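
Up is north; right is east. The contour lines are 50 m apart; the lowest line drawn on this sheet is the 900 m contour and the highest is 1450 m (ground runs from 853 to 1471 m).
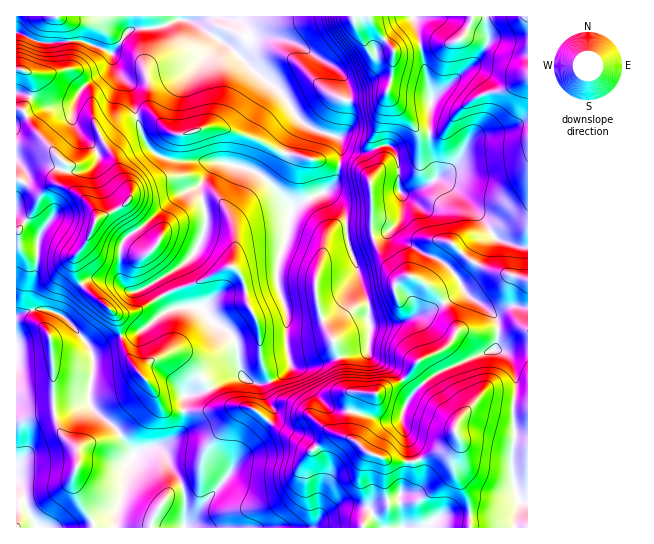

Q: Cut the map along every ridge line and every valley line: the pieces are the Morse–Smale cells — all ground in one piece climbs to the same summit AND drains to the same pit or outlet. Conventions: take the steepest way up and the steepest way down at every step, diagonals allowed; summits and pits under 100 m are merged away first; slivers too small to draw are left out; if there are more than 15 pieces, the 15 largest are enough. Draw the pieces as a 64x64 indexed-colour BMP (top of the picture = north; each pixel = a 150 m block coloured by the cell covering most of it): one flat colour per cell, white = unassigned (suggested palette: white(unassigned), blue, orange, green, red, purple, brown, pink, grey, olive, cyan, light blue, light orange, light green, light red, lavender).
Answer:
<image width="64" height="64" href="data:image/bmp;base64,Qk12CAAAAAAAAHYAAAAoAAAAQAAAAEAAAAABAAQAAAAAAAAIAAATCwAAEwsAABAAAAAAAAAA////ALR3HwAOf/8ALKAsACgn1gC9Z5QAS1aMAMJ34wB/f38AIr28AM++FwDox64AeLv/AIrfmACWmP8A1bDFADMzMzMzMzMzMzMzMzMzMzMzMzMzMzERERERERERERERMzMzMzMzMzMzMzMzMzMzMzMzMzMzMxEREREREREREREzMzMzMzMzMzMzMzMzMzMzMzMzMzMzMxERERERERERETMzMzMzMzMzMzMzMzMzMzMzMzMzMzMzERERERERERERMzMzMzMzMzMzMzMzMzMzMzMzMzMzMzMREREREREREREzMzMzMzMzMzMzMzMzMzMzMzMzMzMzMxERERERERERETMzMzMzMzMzMzMzMzMzMzMzMzMzMzMzERERERERERERMzMzMzMzMzMzMzMzMzMzMzMzMzMzMzMREREREREREREzMzMzMzMzMzMzMzMzMzMzMzMzMzMzMxERERERERERETMzMzMzMzMzMzMzMzMzMzMzMzMzMzMRERERERERERERMzMzMzMzM3d3MzMzMzMzMzMzETMzMREREREREREREREzMzMzMzM3d3d3MzMzMzMzMxEREzERERERERERERERETMzMzMzM3d3d3dzMzMzMzMxERERERERERERERERERERMzMzMzM3d3d3d3MzMzMzMREREREREREREREREREREREzMzMzM3d3d3d3czMzMzMRERERERERERERERERERERETMzMzM3d3d3dyIhERERERERERERERERERERERERERERMzMzMzd3d3d3IiEREREREREREREREREREREREREREREzMzMzN3d3d3IiIiIRERERERERERERERERERERERERETMzMzM3d3d3IiIiIiIRERERERERERERERERERERERERMzMzMzN3d3IiIiIiIiIREREREREREREREREREREREREzMzMzM3d3ciIiIiIiIhERERERERERERERERERERERETMzMzMzd3ciIiIiIiIiERERERERERERERERERERERERMzMzMzd3dyIiIiIiIiIREREREREREREREREREREREREzMzMzN3dyIiIiIiIiIRERERERERERERERERERERERETMzMzN3d3IiIiIiIiIRERERERERERERERERERERERERMzMzN3d3ciIiIiIiIREREREREREREREREREREREREREzMzN3d3ciIiIiIiIREREREREREREREREREREREREREXd3d3d3dyIiIiEiIRERERERERERERERERERERERERERd3d3d3ciIiIiERERERERERERERERERERERERERERERF3d3d3ciIiIiIREREREREREREREREREREREREREREREXd3d3ciIiIiIRERERERERERERERERERERERERERERERd3d3dyIiIiIiIRERERERERERERERERERERERERERERF3d3dyIiIiIiIiEREREREREREREREREREREREREREREXd3d3IiIiIiIiIhERERERERERERERERERERERERERERciIiIiIiIiIiIiIREREREREREREREREREREREREREREiIiIiIiIiIiIiIiERERERERERERERERERERERERERVSIiIiIiIiIiIiIiIREREREREREREREREREREREREVVVIiIiIiIiIiIiIiIiEREREREREREREREREREREREVVVUiIiIiIiIiIiIiIiIREREREREREREREREREREREVVVVSIiIiIiIiIiIiIiIhERERERERERERERERERERERVVVVIiIiIiIiIiIiIiIhERERERFBERERERERERERERVVVVUiIiIiIiIiIiIiIiERERERFERBERERERERERERVVVVVSIiIiIiIiIiIiIiIRERERFERERBEREREWYRERVVVVVVIiIiIiIiIiIiIiIhERERFEREREQRERERZmYVVVVVVVUiIiIiIiIiIiIiIiIRERFERERERBERERFmZlVVVVVVVSIiIiIiIiIiIiIiIiEUREREREREEREREWZmVVVVVVVVIiIiIiIiIiIiRERERERERERERERBERERZmZVVVVVVVUiIiIiIiIiIiREREREREREREREREZmYRZmZlVVVVVVVSIiIiIiIiIiREREREREREREREREZmZmZmZmVVVVVVVVIiIiIiIiIiJERERERERERERERIiGZmZmZmZVVVVVVVUiIiIiIiIiJERERERERERERESIiIZmZmZmZlVVVVVVVSIiIiIiIiIkRERERERERERESIiIhmZmZmZmVVVVVVVVIiIiIiIiIiRERERERERERESIiIiGZmZmZmZVVVVVVVUiIiIiIiIiJERERERERERERIiIiIZmZmZmZlVVVVVVVSIiIiIiIiJERERERERERERIiIiIhmZmZmZmVVVVVVVVIiIiIiIiIkRERERERERERIiIiIiGZmZmZmZVVVVVVVUiIiIiIiIkRERERERERERIiIiIiIZmZmZmZVVVVVVVVSIiIiIiIiRERERERERESIiIiIiIZmZmZmZlVVVVVVVVIiIiIiIiRERERERERESIiIiIiGZmZmZmZmVVVVVVVVUiIiIiIiJERERERERERoiIiIiGZmZmZmZmZVVVVVVVVSIiIiIpmZRERERERERmaIiIhmZmZmZmZmZVVVVVVVVVKZmZmZmZmURERERERmZmZmZmZmZmZmZmZlVVVVVVVVWZmZmZmZmZmUREREZmZmZmZmZmZmZmZmZmVVVVVVVVVZmZmZmZmZmZmZlGZmZmZmZmZmZmZmZmZmZVVVVVVVVV"/>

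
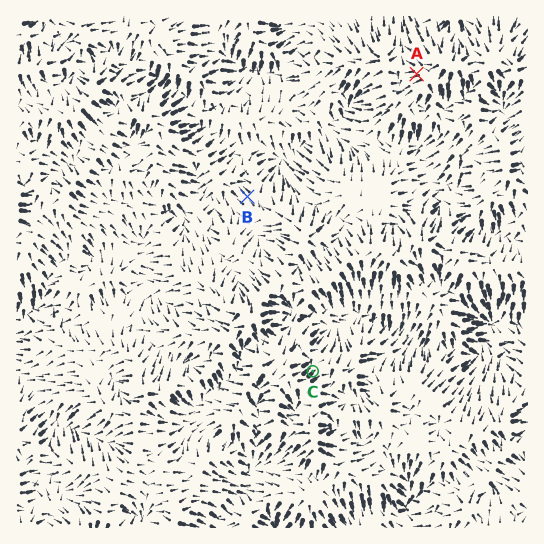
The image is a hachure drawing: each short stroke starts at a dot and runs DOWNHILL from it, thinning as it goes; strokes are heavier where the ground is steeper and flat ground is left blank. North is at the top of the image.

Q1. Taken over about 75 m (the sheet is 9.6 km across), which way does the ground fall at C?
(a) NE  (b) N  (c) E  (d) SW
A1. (a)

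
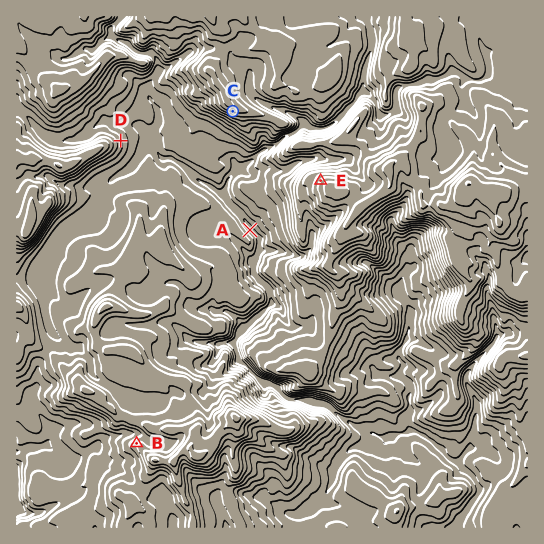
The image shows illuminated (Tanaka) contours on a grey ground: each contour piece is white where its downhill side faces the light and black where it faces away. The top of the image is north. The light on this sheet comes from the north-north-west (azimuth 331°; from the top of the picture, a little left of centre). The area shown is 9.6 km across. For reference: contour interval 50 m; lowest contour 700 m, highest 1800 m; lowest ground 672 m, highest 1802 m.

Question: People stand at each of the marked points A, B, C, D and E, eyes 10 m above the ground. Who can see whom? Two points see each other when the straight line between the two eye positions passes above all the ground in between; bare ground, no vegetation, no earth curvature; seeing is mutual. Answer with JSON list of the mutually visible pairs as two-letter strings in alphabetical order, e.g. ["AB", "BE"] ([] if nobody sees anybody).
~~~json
["AC", "CD", "CE", "DE"]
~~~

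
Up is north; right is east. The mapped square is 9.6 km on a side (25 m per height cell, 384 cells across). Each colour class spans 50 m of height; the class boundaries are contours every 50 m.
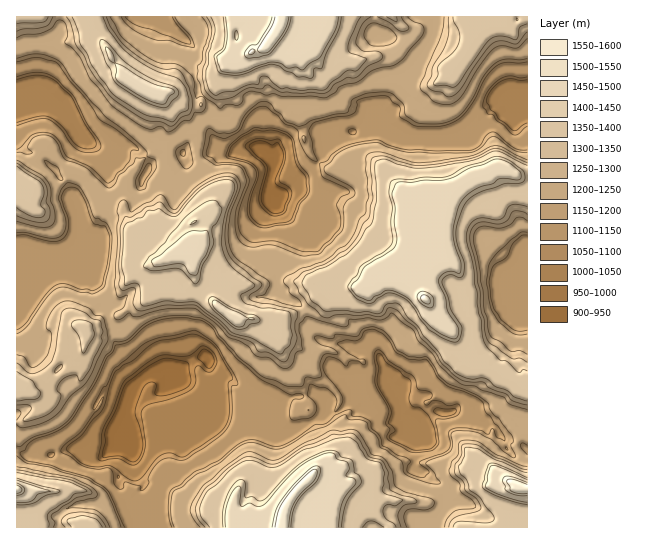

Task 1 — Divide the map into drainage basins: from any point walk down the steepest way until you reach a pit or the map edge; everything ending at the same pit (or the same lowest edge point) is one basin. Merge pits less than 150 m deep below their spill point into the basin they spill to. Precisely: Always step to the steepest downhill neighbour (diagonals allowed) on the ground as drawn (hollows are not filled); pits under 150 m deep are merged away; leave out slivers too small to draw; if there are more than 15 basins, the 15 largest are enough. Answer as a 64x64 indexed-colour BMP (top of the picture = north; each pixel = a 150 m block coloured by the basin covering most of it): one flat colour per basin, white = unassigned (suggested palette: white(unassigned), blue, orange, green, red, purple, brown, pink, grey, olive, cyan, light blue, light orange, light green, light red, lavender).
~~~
<image width="64" height="64" href="data:image/bmp;base64,Qk12CAAAAAAAAHYAAAAoAAAAQAAAAEAAAAABAAQAAAAAAAAIAAATCwAAEwsAABAAAAAAAAAA////ALR3HwAOf/8ALKAsACgn1gC9Z5QAS1aMAMJ34wB/f38AIr28AM++FwDox64AeLv/AIrfmACWmP8A1bDFABERERESIiIiIiIiIiIiIiIhERERERERERERERIiIiERERERERIiIiIiIiIiIiIiIiIRERERERERERERIiIiIREREREREiIiIiIiIiIiIiIiIhERERERERERERIiIiIhERERERESIiIiIiIiIiIiIiIiEREREREREhIiIiIiIiERERERERIiIiIiIiIiIiIiIiIhEREREiIiIiIiIiIiIREiIiIiIiIiIiIiIiIiIiIiIiIRIiEiIiIiIiIiIiIiIiIiIiIiIiIiIiIiIiIiIiIiIiIiIiIiIiIiIiIiIiIiIiIiIiIiIiIiIiIiIiIiIiIiIiIiIiIiIiIiIiIiIiIiIiIiIiIiIiIiIiIiIiIiIiIiIiIiIiIiIiIiIiIiIiIiIiIiIiIiIiIiIiIiIiIiIiIiIiIiIiIiIiIiIiIiIiIiIiIiIiIiIiIiIiIiIiIiIiIiIiIiIiIiIiIiIiIiIiIiIiIiIiIiIiIiIiIiIiIiIiIiIiIiIiIiIiIiIiIiIiIiIiIiIiIiIiIiIiIiIiIiIiIiIiIiIiIiIiIiEiIiIiIiIiIiIiIiIiIiIiIiIiIiIiIiIiIiIiIiIiIREiIiIiIiIiIiIiIiIiIiIiIiIiIiIiIiIiIiIiIiIhERIiIiIiIiIiIiIiIiIiIiIiIiIiIiIiIiIiIiIiIiERESIiIiIiIiIiIiIiIiIiIiIiIiIiIiIiIiIiIiIiIREREiIiIiIiIiIiIiIiIiIiIiIiIiIiIiIiIiIiIiJBEREREiIiIiIiIiIiIiIiIiIiIiIiIiIiIiIiIiIiREERERERIiIiIiIiIiIiIiIiIiIiIiIiIiIiIiIiIiREQREREREiIiIiIiIiIiIiIiIiIiIiIiIiIiIiIiIkRERDERERESIiIiIiIiIiIiIiIiIiIiIiIiIiIiIiIUREREMxERERIiIiIiIiIiIiIiIiIiIiIiIiIiIiIiIRREREQzMREREiIiIiIiIiIiIiIiIiIiIiIiIiIiIiIhFERERDMzERESIiIiIiIiIiIiIiISIiIiIiIiIiIiIhEUREREMzMzMzMiIiIiIiIiIiIiIRIiIiIiIiIiIiIkRBREREQzMzMzMzIiIiIiIiIiIRERESIiIiIiIiIiIiRERERERDMzMzMzMzMiIiIiIiIRERERESIiIiIiIiIiREREREREMzMzMzMzMzMiIiIiIREREREREiIiIiIiIiREREREREQzMzMzMzMzMzIiIiIRERERERERESIiIiIiFERERERERDMzMzMzMzMzMiIiIREREREREREREREREiEUREREREREMzMzMzMzMzMyIiIRERERERERERERERERERREREREREQzMzMzMzMzMzIiIhERERERERERERERERERFERERERERDMzMzMzMzMzMyIiEREREREREREREREREREUREREREREMzMzMzMzMzMzMyIhERERERERERERERERERERREREREQzMzMzMzMzMzMzMRERERERERERERERERERERFERERERDMzMzMzMzMzMzMREREREREREREREREREREREUREREREMzMzMzMzMzMzEREREREREREREREREREREREUREREREQzMzMzMzMzMzMRERERERERERERERERERERFERERERERDMzMzMzMzMzMxERERERERERERERERERERERREREREREMzMzMzMzMzMzERERERERERERERERERERERFEREREREQzMzMzMxMzMzMREREREREREREREREREREREURERERERDMzMzMzMzMzMxERERERERERERERERERERERERREREREMzMzMzMzMzMzEREREREREREREREREREREREREUREREQzMzMzMzMzMzMREREREREREREREREREREREREREUREETMzMzMzMzMzMxERERERERERERERERERERERERERERERMzMzMzMzMzMzMREREREREREREREREREREREREREREREzMzMzMzMzMzMRERERERERERERERERERERERERERERETMzMzMzMzMzMxERERERERERERERERERERERERERERERMzMzMzMzMzMzMREREREREREREREREREREREREREREREzMzMzMzMzMzMxERERERERERERERERERERERERERERETMzMzMzMzMzMzERERERERERERERERERERERERERERERMzMzMzMzMzMzMREREREREREREREREREREREREREREREzMzMzMzMzMzMRERERERERERERERERERERERERERERETMzMzMzMzMzERERERERERERERERERERERERERERERERMzMzMzMzMxEREREREREREREREREREREREREREREREREzMzMzMzMxERERERERERERERERERERERERERERERERETMzMzMzMzERERERERERERERERERERERERERERERERERMzMzMzMzEREREREREREREREREREREREREREREREREREzMzMzMzMRERERERERERERERERERERERERERERERERETMzMzMzMRERERERERERERERERERERERERERERERERERMzMxEREREREREREREREREREREREREREREREREREREREzMzERERERERERERERERERERERERERERERERERERERETMzERERERERERERERERERERERERERERERERERERERER"/>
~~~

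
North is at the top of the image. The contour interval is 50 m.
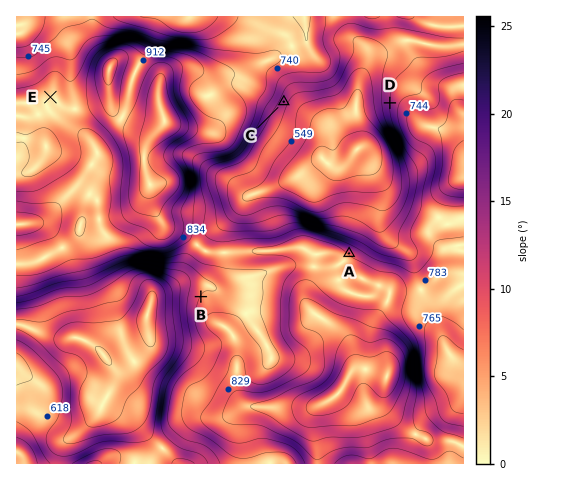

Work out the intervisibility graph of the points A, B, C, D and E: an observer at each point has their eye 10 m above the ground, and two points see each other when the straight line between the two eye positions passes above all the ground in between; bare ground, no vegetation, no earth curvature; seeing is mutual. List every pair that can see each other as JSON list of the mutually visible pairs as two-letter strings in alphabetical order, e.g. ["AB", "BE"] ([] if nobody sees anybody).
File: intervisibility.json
["AC", "AD", "CD"]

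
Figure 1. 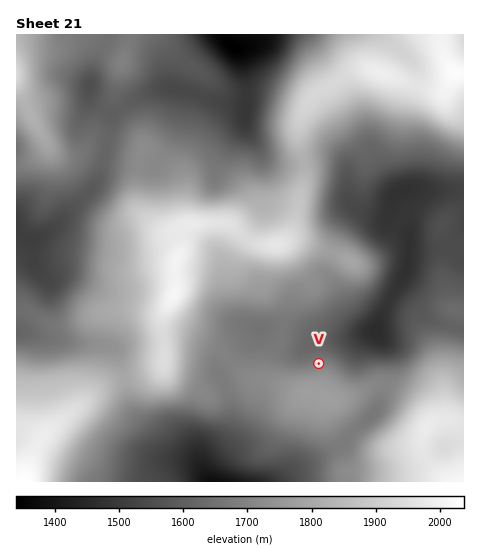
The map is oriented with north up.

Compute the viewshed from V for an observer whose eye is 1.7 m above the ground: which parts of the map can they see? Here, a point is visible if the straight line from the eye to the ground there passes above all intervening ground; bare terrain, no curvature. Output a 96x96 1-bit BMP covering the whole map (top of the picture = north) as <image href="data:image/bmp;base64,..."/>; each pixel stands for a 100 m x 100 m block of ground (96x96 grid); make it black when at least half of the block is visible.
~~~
<image width="96" height="96" href="data:image/bmp;base64,Qk2+BAAAAAAAAD4AAAAoAAAAYAAAAGAAAAABAAEAAAAAAIAEAAATCwAAEwsAAAIAAAAAAAAA////AAAAAAAAAAAAAAAAAAAAAAAAAAAAAAAAAAAAAAAgAAAAAAAAAAAAAAAwAAAAAAAAAAAAAAAYAAAAAAAAAAAAAAAcAAAAAAAAAAAAAAAOAAAAAAAAAAAAAAAHgAAAAAAAAAAAAAADwAAAAAAAAAAAAAAB4AAAAAAAAAAAAAAB8AAAAAAAAAAAAAAA/AAAAAAAAAAAAAAAfgAAAAAAAAAAAAAAPwAAAAAAAAAAAAAAH8AAAAAAAAAAAAAAD+AAAAAAAAAAAAAAB4AAAAAAAAAAAMAAAAAAAAAAAAAAAOAAAAAAAAAAAAAAAOAAAAAAYAAAAAAAAeAAAAAA8AAAAAAAAeAAAAAA+AAAAAAAA+AAAAAA/AAADAAAA+AAAAAA/gAA/wAAA+AAAAAA/wAD/8AAA+AAAAAA/4AH/8AAA+AAAAAA/8YH/8AAA+AAAAAA//8H/8AAA+AAAAAA//+B/+AAA+AAAAAA///A//AAB8AAAAAA///A//gAB8AAAAAA///A//wAH4AAAAAA///Af/8AP4AAAAAA///A///Af/4AAAAA///h///x//8AAAAA//////////8AAAAA//////////8AAAAAf/////////wAAAAAf/////////gAAAAAP/////////AAAAAAP/////////AAAAAAH//////8//gAAAAAH////z/8//gAAAAAH////h/4f/AAAAAAH/P//z/wP/AAAAAAH/P//3/gP+AAAAAAH/P///+AH+AAAAAAH/P///4AD+AAAAAAD/f///gAD/AAAAAAD////+AAB/4AAAAAB/+Af4AAB/8AAAAAB/8ADwAAA/8AAAAAB/4AAAAAA/8AAAAAB/4AAAAAA/4AAAAAA/wAAAAAAfwAAAAAAAAAAAAAAfwAAAAAAAAAAAAAAPgAAAAAAAAAAAAAAOAAAAAAAAAAAAAAAGAAAAAAAAAAAAAAAEAAAAAAAAAAAAAAACAAAAAAAAAAAAAAABAAAAAAAAAAAAAAABwAAAAAAAAAAAAAAA8AAAAAAAAAAAAAAA8AAAAAAAAAAAAAAA8AAAAAAAAAAAAAAA8AAAAAAAAAAAAAAA8AAAAAAAAAAAAAAAcAAAAAAAAAAAAAAAcAAAAAAAAAAAAAAAcAAAAAAAAAAAAAAAcAAAAAAAAAAAAAAAcAAAAAAAAAAAAAAA8AAAAAAAAAAAAAAA8AAAAAAAAAAAAAAB8AAAAAAAAAAAAAAB8AAAAAAAAAAAAAAD8AAAAAAAAAAAAAAH4AAAAAAAAAAAAAAHwAAAAAAAAAAAAAAPwAAAAAAAAAABAAAPgAAAAAAAAAADwAAfAAAAAAAAAAAD4AAcAAAAAAAAAAAB//AAEAAAAAAAAAAAf/wAMAAAAAAAAAAAP/gA8AAAAAAAAAAAH8ABgAAAAAAAAAAADAABAAAAAAAAAAAAAAACAAAAAAAAAAAAAAAAAAAAAAAAAAAAAAAAAAAAAAAAAAAAAAAAAAAAAAAAAAAAAAAAAAAAAAAAAAAAAAAAAAAAAAAAAAAAAAAAA="/>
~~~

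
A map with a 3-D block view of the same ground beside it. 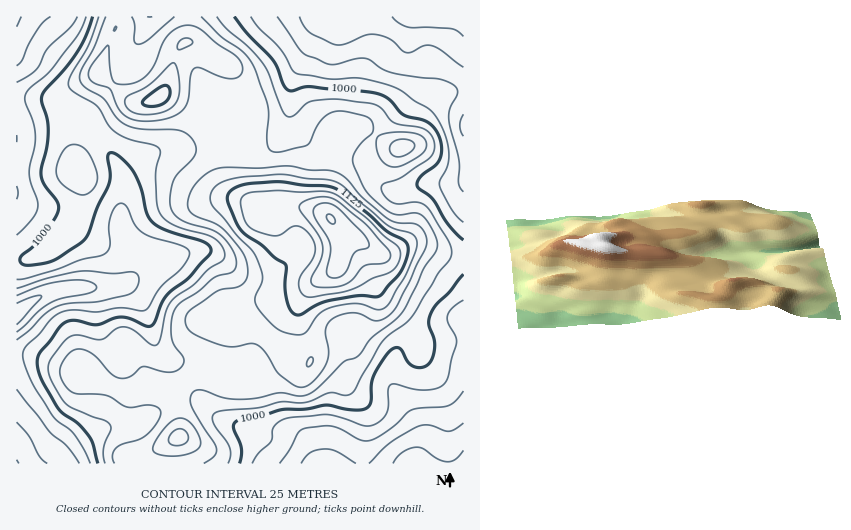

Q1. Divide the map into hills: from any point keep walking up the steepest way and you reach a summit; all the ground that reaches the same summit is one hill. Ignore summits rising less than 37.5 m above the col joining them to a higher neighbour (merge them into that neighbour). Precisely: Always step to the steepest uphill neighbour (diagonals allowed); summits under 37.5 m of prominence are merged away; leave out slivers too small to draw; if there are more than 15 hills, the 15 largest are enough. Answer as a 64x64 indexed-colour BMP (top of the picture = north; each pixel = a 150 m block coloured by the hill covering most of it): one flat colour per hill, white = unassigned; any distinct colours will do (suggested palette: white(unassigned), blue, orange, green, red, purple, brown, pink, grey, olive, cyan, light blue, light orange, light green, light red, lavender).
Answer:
<image width="64" height="64" href="data:image/bmp;base64,Qk12CAAAAAAAAHYAAAAoAAAAQAAAAEAAAAABAAQAAAAAAAAIAAATCwAAEwsAABAAAAAAAAAA////ALR3HwAOf/8ALKAsACgn1gC9Z5QAS1aMAMJ34wB/f38AIr28AM++FwDox64AeLv/AIrfmACWmP8A1bDFADMzMzMzMzMzMzMzMzMzMzMzMzMzMzERERERERERERERMzMzMzMzMzMzMzMzMzMzMzMzMzMzEREREREREREREREzMzMzMzMzMzMzMzMzMzMzMzMzMzERERERERERERERETMzMzMzMzMzMzMzMzMzMzMzMzMzERERERERERERERERMzMzMzMzMzMzMzMzMzMzMzMREREREREREREREREREREzMzMzMzMzMzMzMzMzMzMzERERERERERERERERERERETMzMzMzMzMzMzMzMzMzMRERERERERERERERERERERERMzMzMzMzMzMzMzMzMzMREREREREREREREREREREREREzMzMzMzMzMzMzMzMzMRERERERERERERERERERERERETMzMzMzMzMzMzMzMzMRERERERERERERERERERERERERMzMzMzMzMzMzMzMzMREREREREREREREREREREREREREzMzMzMzMzMzMzMzMRERERERERERERERERERERERERETMzMzMzMzMzMzMzMxERERERERERERERERERERERERERMzMzMzMzMzMzMzMxEREREREREREREREREREREREREREzMzMzMzMzMzMzMxERERERERERERERERERERERERERETMzMzMzMzMzMzMxERERERERERERERERERERERERERERMzMzMzMzMzMzMxEREREREREREREREREREREREREREREzMzMzMzMzMzMzERERERERERERERERERERERERERERETMzMzMzMzMzMzMRERERERERERERERERERERERERERERMzMzMzMzMzMzMREREREREREREREREREREREREREREREzMzMzMzMzMzMxERERERERERERERERERERERERERERETMzMzMzMzMzMzERERERERERERERERERERERERERERERQzMzMzMzMzMzERERERERERERERERERERERERERERERFEQzMzMzMzMzMREREREREREREREREREREREREREREREUREQzMzMzMzMRERERERERERERERERERERERERERERERREREREREREMRERERERERERERERERERERERERERERERFERERERERERBEREREREREREREREREREREREREREREREUREREREREREQRERERERERERERERERERERERERERERERRERERERERERBERERERERERERERERERERERERERERERFEREREREREREEREREREREREREREREREREREREREREREUREREREREREQRERERERERERERERERERERERERERERERREREREREREQRERERERERERERERERERERERERERERERFERERERERERBEREREREREREREREREREREREREREREREURERERERERBERERERERERERERERERERERERERERERERREREREREREERERERERERERERERERERERERERERERERFEREREREREQREREREREREREREREREREREREREREREREURERERERERBERERERERERERERERERERERERERERERERREREREREREERERERERERERERERERERERERERERERERFEREREREREQREREREREREREREREREREREREREREREREURERERERERBERERERERERERERERERERERERFVVRERERREREREREREERERERERERERERERERERERERFVVVVVVVVEREREREREQRERERERERERERERERERERERFVVVVVVVVUREREREREQiEREREREREREREREREREREREVVVVVVVVVRERERERERCIiEREREREREREREREREREREVVVVVVVVVVERERERERCIiIiERERERERERERERERERERVVVVVVVVVURERERERCIiIiIiIiIiIiIiIiEREREREREVVVVVVVVVREREREREIiIiIiIiIiIiIiIiIhERERERERVVVVVVVVVEREREREIiIiIiIiIiIiIiIiIiEREREREREVVVVVVVVSREREREIiIiIiIiIiIiIiIiIiIhERERERERFVVVVVVVIiIkREIiIiIiIiIiIiIiIiIiIiERERERERERVVVVVVUiIiIiIiIiIiIiIiIiIiIiIiIiIREREREREREVVVVVVSIiIiIiIiIiIiIiIiIiIiIiIiIhERERERERERFVVVVVIiIiIiIiIiIiIiIiIiIiIiIiIiERERERERERERVVVVUiIiIiIiIiIiIiIiIiIiIiIiIiIRERERERERERFVVVVSIiIiIiIiIiIiIiIiIiIiIiIiIhERERERERERERVVVVIiIiIiIiIiIiIiIiIiIiIiIiIiIRERERERERERFVVVUiIiIiIiIiIiIiIiIiIiIiIiIiIhEREREREREREVVVVSIiIiIiIiIiIiIiIiIiIiIiIiIiIREREREREREVVVVVIiIiIiIiIiIiIiIiIiIiIiIiIiIiERERERERERVVVVUiIiIiIiIiIiIiIiIiIiIiIiIiIiIRERERERERVVVVVSIiIiIiIiIiIiIiIiIiIiIiIiIiIhERERERERFVVVVVIiIiIiIiIiIiIiIiIiIiIiIiIiIiIREREREREVVVVVUiIiIiIiIiIiIiIiIiIiIiIiIiIiIhERERERERVVVVVSIiIiIiIiIiIiIiIiIiIiIiIiIiIiIREREREREVVVVV"/>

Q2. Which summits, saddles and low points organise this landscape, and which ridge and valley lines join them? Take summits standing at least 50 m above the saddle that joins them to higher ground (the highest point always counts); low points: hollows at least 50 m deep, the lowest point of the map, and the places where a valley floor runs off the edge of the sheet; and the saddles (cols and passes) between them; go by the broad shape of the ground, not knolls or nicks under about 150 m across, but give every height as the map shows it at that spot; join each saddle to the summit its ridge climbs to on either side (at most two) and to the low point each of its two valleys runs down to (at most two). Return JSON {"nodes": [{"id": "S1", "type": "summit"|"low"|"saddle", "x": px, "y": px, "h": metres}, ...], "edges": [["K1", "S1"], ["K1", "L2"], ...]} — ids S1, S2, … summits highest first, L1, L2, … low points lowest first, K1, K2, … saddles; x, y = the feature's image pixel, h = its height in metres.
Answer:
{"nodes": [
{"id": "S1", "type": "summit", "x": 330, "y": 218, "h": 1227},
{"id": "S2", "type": "summit", "x": 159, "y": 97, "h": 1135},
{"id": "S3", "type": "summit", "x": 179, "y": 438, "h": 1109},
{"id": "L1", "type": "low", "x": 17, "y": 314, "h": 884},
{"id": "L2", "type": "low", "x": 433, "y": 17, "h": 886},
{"id": "L3", "type": "low", "x": 413, "y": 463, "h": 887},
{"id": "L4", "type": "low", "x": 17, "y": 17, "h": 895},
{"id": "L5", "type": "low", "x": 17, "y": 463, "h": 898},
{"id": "K1", "type": "saddle", "x": 223, "y": 147, "h": 1061},
{"id": "K2", "type": "saddle", "x": 173, "y": 402, "h": 1057},
{"id": "K3", "type": "saddle", "x": 183, "y": 381, "h": 1053},
{"id": "K4", "type": "saddle", "x": 17, "y": 260, "h": 998}],
"edges": [["K1", "S1"], ["K1", "S2"], ["K1", "L1"], ["K1", "L2"], ["K2", "S3"], ["K2", "L3"], ["K2", "L5"], ["K3", "S1"], ["K3", "S3"], ["K3", "L1"], ["K3", "L3"], ["K4", "S1"], ["K4", "L1"], ["K4", "L4"]]}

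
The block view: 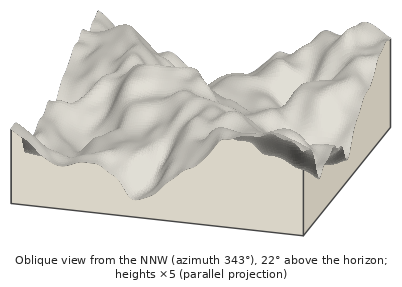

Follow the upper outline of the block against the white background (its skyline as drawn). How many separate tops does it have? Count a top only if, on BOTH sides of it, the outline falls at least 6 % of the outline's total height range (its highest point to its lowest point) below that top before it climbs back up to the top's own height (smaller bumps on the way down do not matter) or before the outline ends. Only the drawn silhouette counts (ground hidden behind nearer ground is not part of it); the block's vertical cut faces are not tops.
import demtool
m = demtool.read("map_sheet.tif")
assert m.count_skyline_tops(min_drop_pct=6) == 2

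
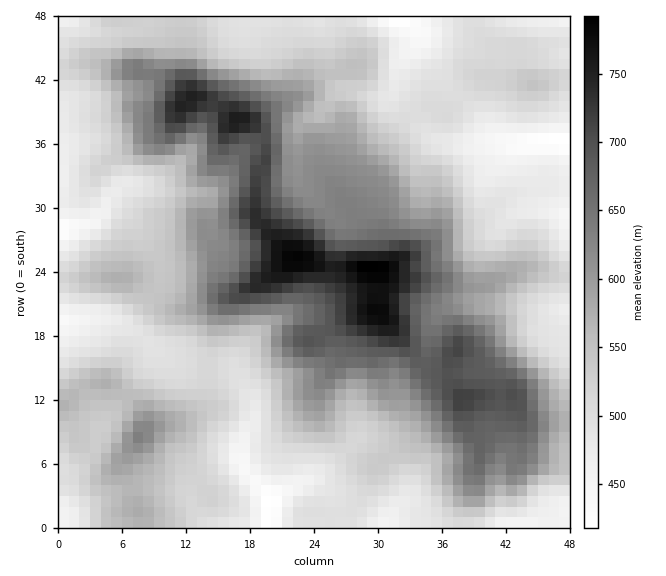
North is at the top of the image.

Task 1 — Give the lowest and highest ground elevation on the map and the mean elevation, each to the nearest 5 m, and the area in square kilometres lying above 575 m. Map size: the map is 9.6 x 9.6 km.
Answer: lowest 410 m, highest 795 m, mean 565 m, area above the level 34.9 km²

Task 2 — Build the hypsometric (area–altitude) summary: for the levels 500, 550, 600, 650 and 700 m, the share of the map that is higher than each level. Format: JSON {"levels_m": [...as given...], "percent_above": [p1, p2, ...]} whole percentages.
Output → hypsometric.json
{"levels_m": [500, 550, 600, 650, 700], "percent_above": [77, 48, 31, 18, 8]}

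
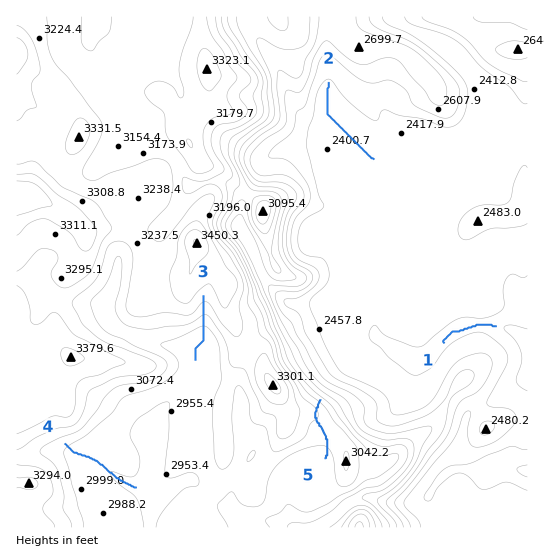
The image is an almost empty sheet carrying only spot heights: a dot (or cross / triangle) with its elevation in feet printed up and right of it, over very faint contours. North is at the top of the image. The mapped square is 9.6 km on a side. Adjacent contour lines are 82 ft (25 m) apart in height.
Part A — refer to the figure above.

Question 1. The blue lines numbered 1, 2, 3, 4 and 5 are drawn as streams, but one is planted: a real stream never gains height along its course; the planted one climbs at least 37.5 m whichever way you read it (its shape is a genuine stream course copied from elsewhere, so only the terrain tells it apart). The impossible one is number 5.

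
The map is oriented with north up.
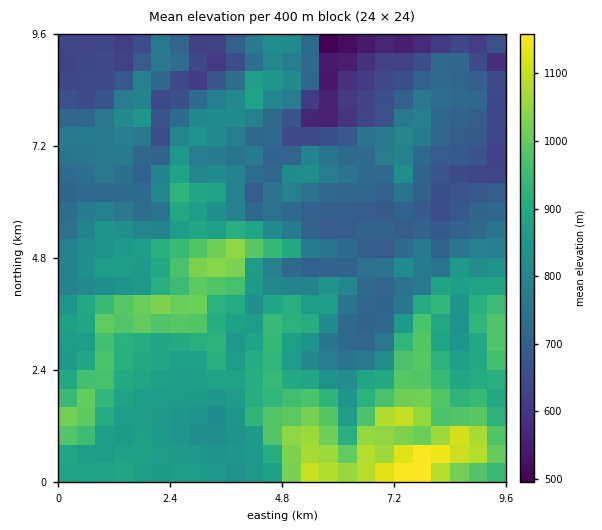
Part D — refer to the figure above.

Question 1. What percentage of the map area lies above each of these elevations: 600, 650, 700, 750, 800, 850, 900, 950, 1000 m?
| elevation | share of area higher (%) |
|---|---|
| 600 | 96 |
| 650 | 90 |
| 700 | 80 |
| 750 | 65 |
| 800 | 54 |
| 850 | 42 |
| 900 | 26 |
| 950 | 16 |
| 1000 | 9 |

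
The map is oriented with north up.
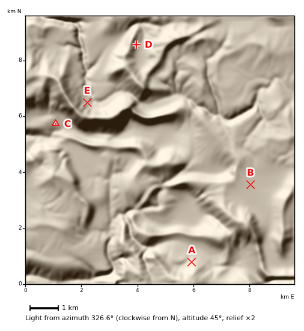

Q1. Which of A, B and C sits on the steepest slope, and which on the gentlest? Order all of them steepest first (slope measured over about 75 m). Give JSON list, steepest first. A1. ["A", "C", "B"]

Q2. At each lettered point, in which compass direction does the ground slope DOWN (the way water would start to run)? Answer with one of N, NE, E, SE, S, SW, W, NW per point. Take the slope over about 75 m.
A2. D E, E NE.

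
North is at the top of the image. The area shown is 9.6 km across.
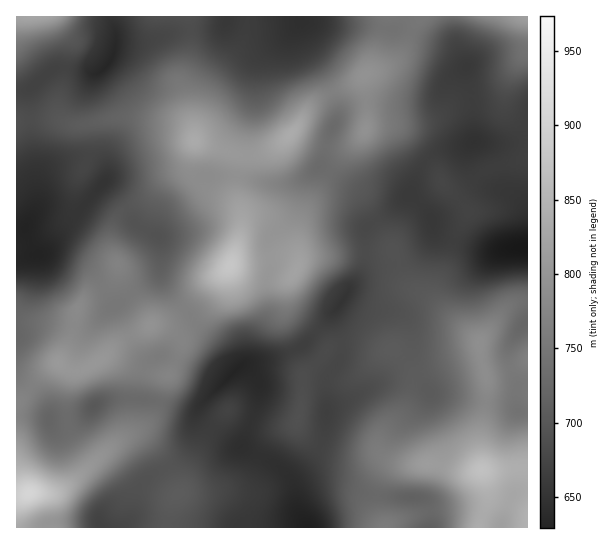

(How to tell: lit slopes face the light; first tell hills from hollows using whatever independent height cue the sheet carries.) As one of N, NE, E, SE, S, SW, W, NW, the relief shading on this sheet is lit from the NW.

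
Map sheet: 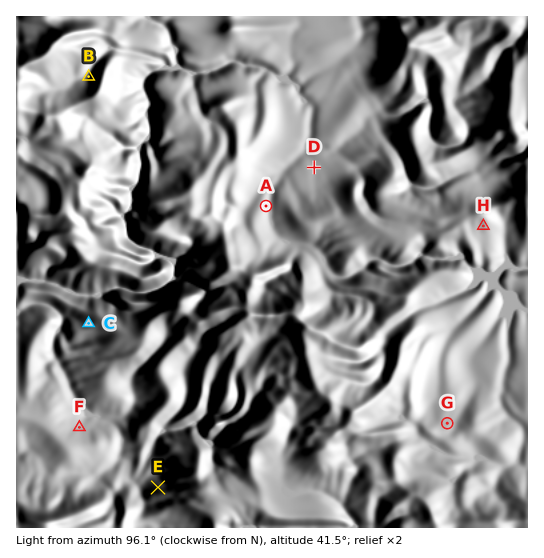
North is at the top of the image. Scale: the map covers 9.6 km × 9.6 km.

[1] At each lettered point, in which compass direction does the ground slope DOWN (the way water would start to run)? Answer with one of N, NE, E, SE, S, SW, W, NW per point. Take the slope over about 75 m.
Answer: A E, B NW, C W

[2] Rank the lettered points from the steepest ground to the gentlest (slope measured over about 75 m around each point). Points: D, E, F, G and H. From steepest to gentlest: E H F G D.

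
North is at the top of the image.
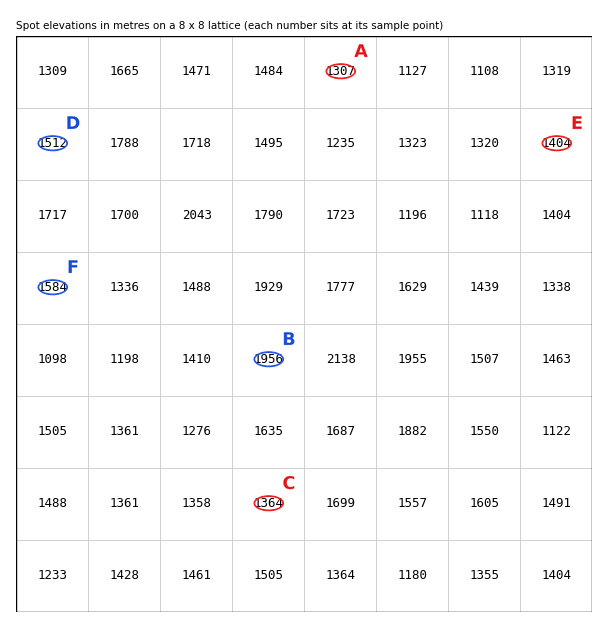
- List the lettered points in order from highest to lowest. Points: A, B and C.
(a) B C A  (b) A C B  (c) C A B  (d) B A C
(a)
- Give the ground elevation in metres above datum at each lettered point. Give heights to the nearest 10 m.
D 1510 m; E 1400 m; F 1580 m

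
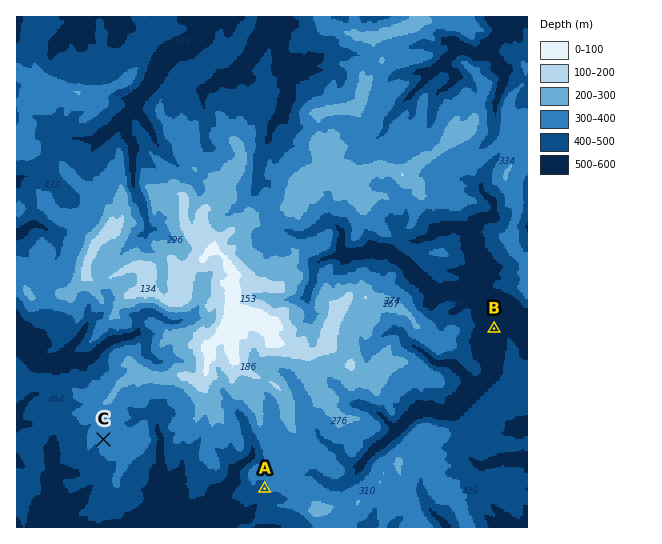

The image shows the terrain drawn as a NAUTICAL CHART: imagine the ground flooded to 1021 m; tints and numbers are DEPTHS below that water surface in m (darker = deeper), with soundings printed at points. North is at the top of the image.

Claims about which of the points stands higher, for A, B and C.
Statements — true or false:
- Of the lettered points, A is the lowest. false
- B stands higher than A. false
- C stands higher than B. true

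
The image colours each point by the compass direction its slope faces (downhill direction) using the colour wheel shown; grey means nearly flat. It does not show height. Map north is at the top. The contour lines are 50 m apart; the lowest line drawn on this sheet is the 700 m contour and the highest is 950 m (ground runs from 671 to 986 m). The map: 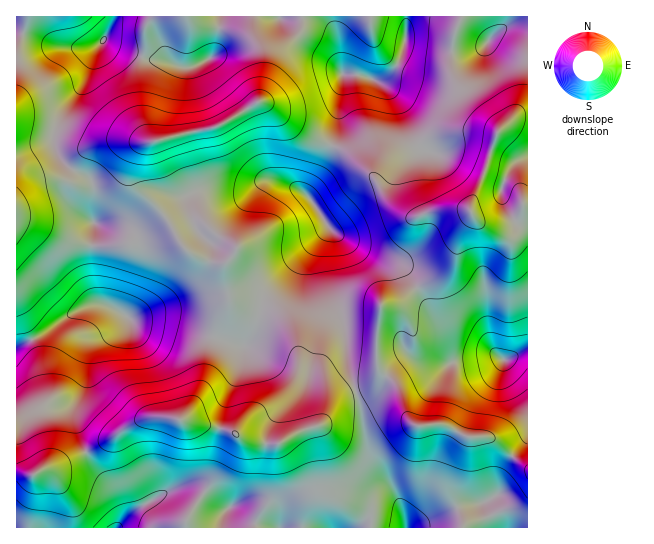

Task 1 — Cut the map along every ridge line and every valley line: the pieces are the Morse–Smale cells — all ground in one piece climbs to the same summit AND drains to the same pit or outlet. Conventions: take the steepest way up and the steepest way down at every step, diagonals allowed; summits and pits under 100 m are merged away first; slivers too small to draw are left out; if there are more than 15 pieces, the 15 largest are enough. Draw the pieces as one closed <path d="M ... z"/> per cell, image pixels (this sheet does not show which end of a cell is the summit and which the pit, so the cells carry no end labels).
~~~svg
<path d="M355 392l-16 7-8 8-12 18-18 6-23 13-31-3-21-12-55-12-28 2-16 8-29 20-43 20-13 2-8 6-17-2-1 54 389 1 0-9-10-28-22-25-4-8-8-49z"/><path d="M103 304l-9 0-15 5-34 24-29 14 1 126 17 2 8-6 13-2 43-20 29-20 20-10 24 0 55 12 9 4 11-13 31-16 11-11 8-15 3-11-3-24-8-14-17-14-10-3-12 29-4 4-4 0-66-21-41-3-17-12z"/><path d="M138 141l-29 0-14 4-12 9-16 25-29 2-22 16 1 150 28-14 32-22 17-7 17 3 23 14 41 3 66 21 4 0 4-4 7-14 4-16-21-6-8-6-7-28 1-8-12 0-23-10-9-8-17-30-29-29-2-15 3-12 5-12 6-4z"/><path d="M527 205l-4 1-3 9-6 8-15 5-16-3-10-10-13 20-8 30-10 10-28 14-11 10-22 7-5 39 1 21 4 7 15 12 9 28 8 11 29 0 27 13 20 0 38 31z"/><path d="M261 101l-44 26-70 16-8 8-6 20 2 15 29 29 17 30 9 8 11 6 12 4 12 0-1 8 7 28 8 6 16 6 6-2 6-15 61-65-1-6-20-29 14-23 11-25-30-14-33-27z"/><path d="M253 16l-31 0-2 2-3 24-4 13-19 12-15 0-10-6-23-2-27-10-16-9-8 7-28 1-17-4-33-13-1 164 26-15 25-1 16-25 12-9 14-4 41 2 39-11 20-3 18-8 31-18 5-24 0-22-10-22z"/><path d="M333 145l-12 26-14 24 22 34-4 16 0 24 4 17 15 40 5 47 6 16 4 2 11-4 9-10-3-32 5-39 22-7 11-10 28-14 10-10 8-30 12-21-3-5-28 0-26 8-6-1-10-5-14-14-10-19-22-22z"/><path d="M379 369l-2 11-7 7-13 4-1 2 5 16 8 49 4 8 22 25 8 19 2 17 6 1 55-24 11 0 8-3 12 27 30 0 1-59-39-32-20 0-27-13-29 0-8-11-9-28z"/><path d="M406 41l-10 26-13 13-6 1-18-6-16 0-4 28 0 18-7 22 2 4 19 9 22 22 10 17-1-8 11-16 10-11 24-20 16-7 14-2 35 4 3-2 0-4-22-16-11-14-12-24 0-24-17-4-25-3z"/><path d="M329 228l-62 66-4 8-3 9 18 8 13 14 6 16 2 18-8 22-14 15-27 13-10 9-4 8 7 6 20 4 15 0 23-13 18-6 12-18 8-8 17-8-9-30-4-40-14-35-4-17 0-24 4-11z"/><path d="M527 116l-12 1-20 18-36-4-14 2-16 7-24 20-10 11-11 16 1 8 13 14 15 8 28-8 28 0 4 8 10 8 11 3 16-3 10-10 3-9 5-1z"/><path d="M333 16l-80 1 0 18 10 22 0 22-4 22 10 4 33 27 28 13 3-3 4-13 2-26 4-18-4-44z"/><path d="M221 16l-204 0-1 14 42 17 31 1 9-3 5-5 16 9 27 10 23 2 10 6 15 0 19-12z"/><path d="M527 25l-18 0-14 8-12 14-9 4-21 0-2 4 1 20 12 24 11 14 15 10 8 9 17-15 13-2z"/><path d="M461 16l-127 0 7 55 2 4 16 0 22 6 15-14 10-26 4 3 41 7 2-14z"/>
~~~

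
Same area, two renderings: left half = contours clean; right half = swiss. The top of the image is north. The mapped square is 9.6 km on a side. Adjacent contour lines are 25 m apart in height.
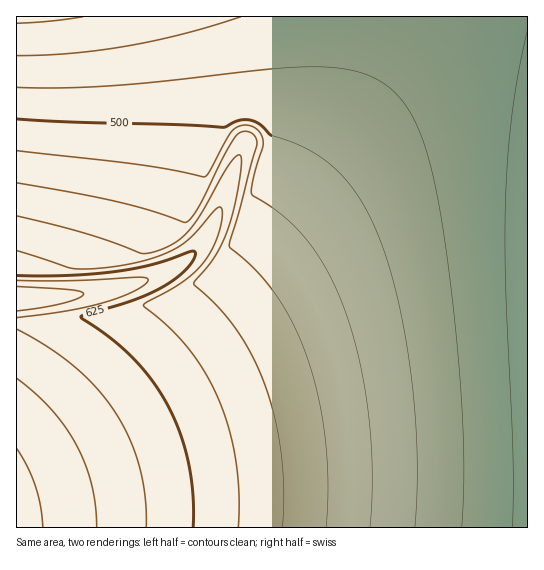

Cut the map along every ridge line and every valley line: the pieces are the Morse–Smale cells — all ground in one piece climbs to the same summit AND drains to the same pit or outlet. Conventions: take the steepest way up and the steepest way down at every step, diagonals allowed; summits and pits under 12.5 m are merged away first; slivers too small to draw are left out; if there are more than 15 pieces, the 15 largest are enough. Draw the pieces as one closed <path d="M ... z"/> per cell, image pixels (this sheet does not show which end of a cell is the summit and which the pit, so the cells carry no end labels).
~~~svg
<path d="M527 16l-136 1-2 18-4 16-20 44-50 76-64 80-54 59-63 61-67 53-51 34 1 70 511-1z"/><path d="M306 16l-290 1 1 304 73-4 64-13 41-19 14-9 18-18 26-36 23-36 19-36 13-36 5-25 2-31-4-28z"/><path d="M390 16l-83 1 6 28 2 30-4 28-12 38-16 33-24 40-32 44-18 18-31 19-49 16-51 8-62 3 1 135 50-33 67-53 63-61 68-76 60-77 40-62 20-44 6-25z"/>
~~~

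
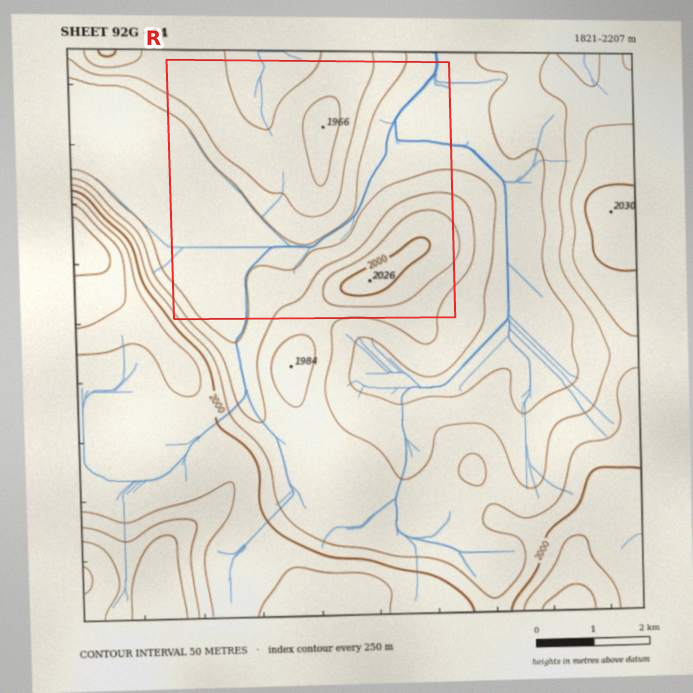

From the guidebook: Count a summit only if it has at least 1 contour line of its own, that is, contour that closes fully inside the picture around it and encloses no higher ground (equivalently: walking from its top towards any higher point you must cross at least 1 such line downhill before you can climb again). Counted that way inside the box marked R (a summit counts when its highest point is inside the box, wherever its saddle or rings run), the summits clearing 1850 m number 2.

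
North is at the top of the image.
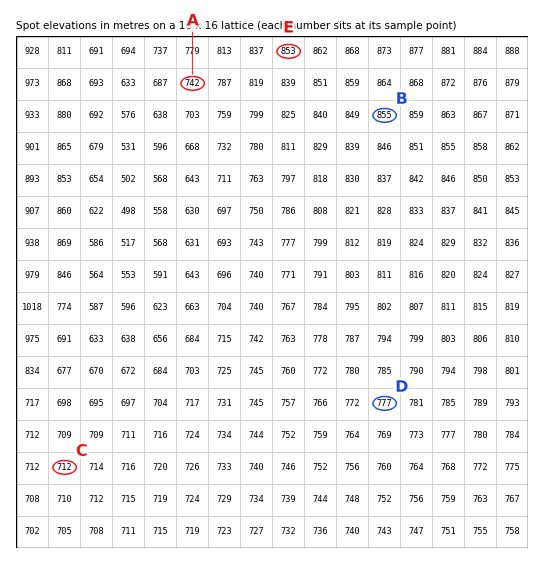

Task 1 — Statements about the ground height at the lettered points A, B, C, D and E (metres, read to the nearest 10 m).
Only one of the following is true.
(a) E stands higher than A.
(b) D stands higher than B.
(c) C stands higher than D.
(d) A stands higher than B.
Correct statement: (a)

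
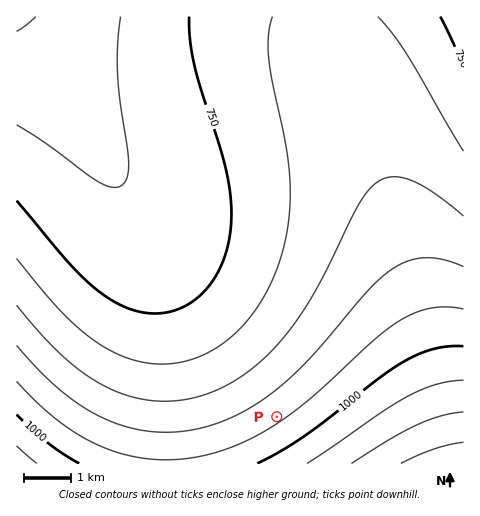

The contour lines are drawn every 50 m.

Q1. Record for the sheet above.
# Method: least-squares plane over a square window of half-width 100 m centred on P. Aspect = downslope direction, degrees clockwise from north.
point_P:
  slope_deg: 5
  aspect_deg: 326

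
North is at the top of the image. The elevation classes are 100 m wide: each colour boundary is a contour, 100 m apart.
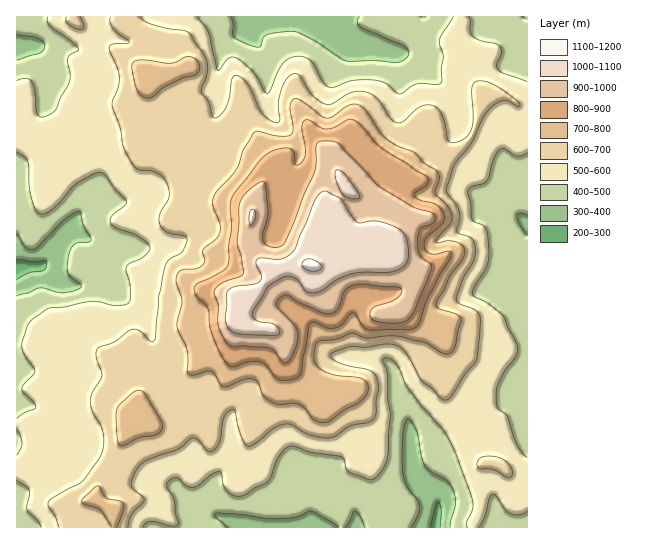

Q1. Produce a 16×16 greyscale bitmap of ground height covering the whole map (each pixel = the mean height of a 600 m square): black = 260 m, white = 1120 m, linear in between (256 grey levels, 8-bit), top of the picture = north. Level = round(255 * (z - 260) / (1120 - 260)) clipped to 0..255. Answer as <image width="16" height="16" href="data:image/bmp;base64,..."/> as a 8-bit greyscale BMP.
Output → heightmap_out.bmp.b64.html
<image width="16" height="16" href="data:image/bmp;base64,Qk02BQAAAAAAADYEAAAoAAAAEAAAABAAAAABAAgAAAAAAAABAAATCwAAEwsAAAABAAAAAAAAAAAAAAEBAQACAgIAAwMDAAQEBAAFBQUABgYGAAcHBwAICAgACQkJAAoKCgALCwsADAwMAA0NDQAODg4ADw8PABAQEAAREREAEhISABMTEwAUFBQAFRUVABYWFgAXFxcAGBgYABkZGQAaGhoAGxsbABwcHAAdHR0AHh4eAB8fHwAgICAAISEhACIiIgAjIyMAJCQkACUlJQAmJiYAJycnACgoKAApKSkAKioqACsrKwAsLCwALS0tAC4uLgAvLy8AMDAwADExMQAyMjIAMzMzADQ0NAA1NTUANjY2ADc3NwA4ODgAOTk5ADo6OgA7OzsAPDw8AD09PQA+Pj4APz8/AEBAQABBQUEAQkJCAENDQwBEREQARUVFAEZGRgBHR0cASEhIAElJSQBKSkoAS0tLAExMTABNTU0ATk5OAE9PTwBQUFAAUVFRAFJSUgBTU1MAVFRUAFVVVQBWVlYAV1dXAFhYWABZWVkAWlpaAFtbWwBcXFwAXV1dAF5eXgBfX18AYGBgAGFhYQBiYmIAY2NjAGRkZABlZWUAZmZmAGdnZwBoaGgAaWlpAGpqagBra2sAbGxsAG1tbQBubm4Ab29vAHBwcABxcXEAcnJyAHNzcwB0dHQAdXV1AHZ2dgB3d3cAeHh4AHl5eQB6enoAe3t7AHx8fAB9fX0Afn5+AH9/fwCAgIAAgYGBAIKCggCDg4MAhISEAIWFhQCGhoYAh4eHAIiIiACJiYkAioqKAIuLiwCMjIwAjY2NAI6OjgCPj48AkJCQAJGRkQCSkpIAk5OTAJSUlACVlZUAlpaWAJeXlwCYmJgAmZmZAJqamgCbm5sAnJycAJ2dnQCenp4An5+fAKCgoAChoaEAoqKiAKOjowCkpKQApaWlAKampgCnp6cAqKioAKmpqQCqqqoAq6urAKysrACtra0Arq6uAK+vrwCwsLAAsbGxALKysgCzs7MAtLS0ALW1tQC2trYAt7e3ALi4uAC5ubkAurq6ALu7uwC8vLwAvb29AL6+vgC/v78AwMDAAMHBwQDCwsIAw8PDAMTExADFxcUAxsbGAMfHxwDIyMgAycnJAMrKygDLy8sAzMzMAM3NzQDOzs4Az8/PANDQ0ADR0dEA0tLSANPT0wDU1NQA1dXVANbW1gDX19cA2NjYANnZ2QDa2toA29vbANzc3ADd3d0A3t7eAN/f3wDg4OAA4eHhAOLi4gDj4+MA5OTkAOXl5QDm5uYA5+fnAOjo6ADp6ekA6urqAOvr6wDs7OwA7e3tAO7u7gDv7+8A8PDwAPHx8QDy8vIA8/PzAPT09AD19fUA9vb2APf39wD4+PgA+fn5APr6+gD7+/sA/Pz8AP39/QD+/v4A////AElufXFPOS8uLCstNCYfRkRNW3VrU0pJTTk2Pz8hLVVaTlBgfG1iXWBLUVFJKURaTkpUZ4yBb2lwcoN1UTdVUUVKV2V4fHyChZuPhlRWalZCS1xkbXGFp7W+gGVbc4BhSEVTWVlrjczdwqyhtqiJYkIjKzZGZZXF3M/ewsLAfkYyFyI2QlZ3nNDc8uvpx5VYMzcpNkthcZPMvOTg3sWGSC9JSzpPX3SNvrDU2cSpbkM1Tl5WYm5veZmlw8StjWtUQ09VW2x4cnN8gqKme29lX1VJSVtygHBgXnBhaVhUVWhfNUFTdoJ8TTxLPi8uMkxWPi9OXW1oWzMkKSEkKy9HRDg="/>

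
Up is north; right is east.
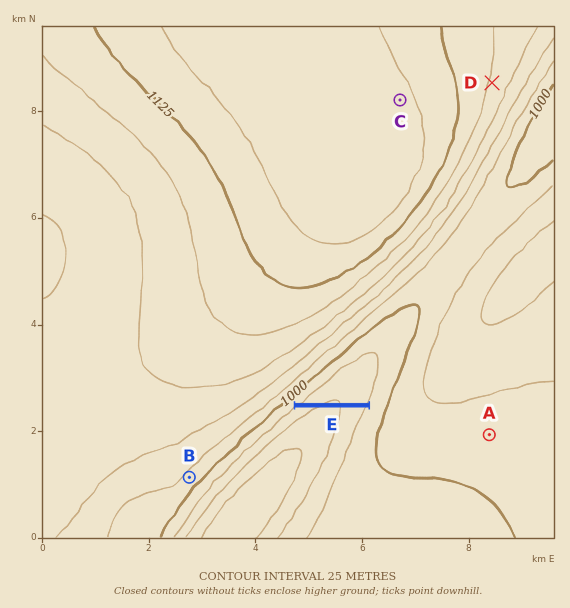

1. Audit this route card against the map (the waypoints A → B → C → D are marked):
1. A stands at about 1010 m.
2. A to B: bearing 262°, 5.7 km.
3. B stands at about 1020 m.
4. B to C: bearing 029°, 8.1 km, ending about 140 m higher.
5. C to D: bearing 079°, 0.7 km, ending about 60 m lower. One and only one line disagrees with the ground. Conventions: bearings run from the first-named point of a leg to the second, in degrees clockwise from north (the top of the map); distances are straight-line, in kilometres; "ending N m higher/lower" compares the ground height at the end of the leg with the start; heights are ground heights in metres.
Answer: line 5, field distance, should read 1.8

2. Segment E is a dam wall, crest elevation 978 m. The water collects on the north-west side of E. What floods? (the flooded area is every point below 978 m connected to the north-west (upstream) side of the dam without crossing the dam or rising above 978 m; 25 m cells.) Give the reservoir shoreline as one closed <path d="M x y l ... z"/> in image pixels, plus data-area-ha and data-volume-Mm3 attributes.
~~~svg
<path d="M380 349l-12 1-12 7-24 17-34 29 70 0 6-11 8-24 1-15-3-4z" data-area-ha="90" data-volume-Mm3="10.46"/>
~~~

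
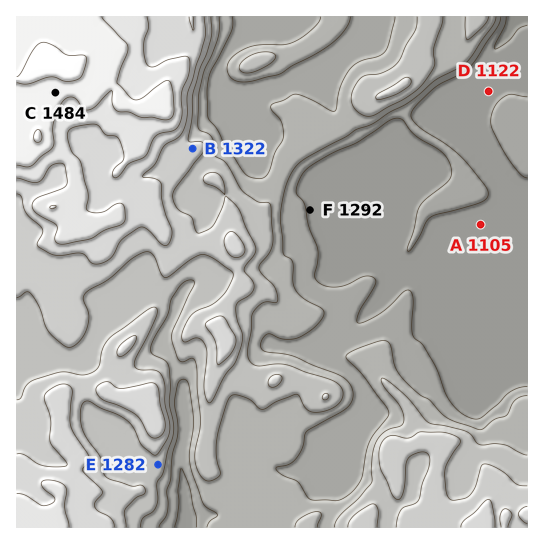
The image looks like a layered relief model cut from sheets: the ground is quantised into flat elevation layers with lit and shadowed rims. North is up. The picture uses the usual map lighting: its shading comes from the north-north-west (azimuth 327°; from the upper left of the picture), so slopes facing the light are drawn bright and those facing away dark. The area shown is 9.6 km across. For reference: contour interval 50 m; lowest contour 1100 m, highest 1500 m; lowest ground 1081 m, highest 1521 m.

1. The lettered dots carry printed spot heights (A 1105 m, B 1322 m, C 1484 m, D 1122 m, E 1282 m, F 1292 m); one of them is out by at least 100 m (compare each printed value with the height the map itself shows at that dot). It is F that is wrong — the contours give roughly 1142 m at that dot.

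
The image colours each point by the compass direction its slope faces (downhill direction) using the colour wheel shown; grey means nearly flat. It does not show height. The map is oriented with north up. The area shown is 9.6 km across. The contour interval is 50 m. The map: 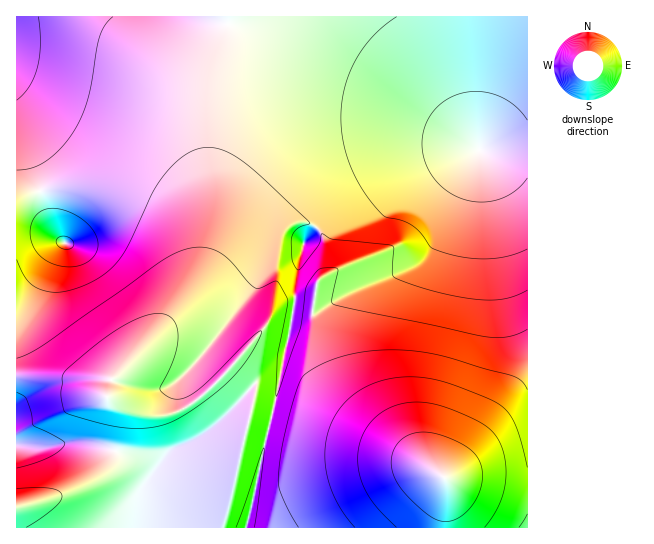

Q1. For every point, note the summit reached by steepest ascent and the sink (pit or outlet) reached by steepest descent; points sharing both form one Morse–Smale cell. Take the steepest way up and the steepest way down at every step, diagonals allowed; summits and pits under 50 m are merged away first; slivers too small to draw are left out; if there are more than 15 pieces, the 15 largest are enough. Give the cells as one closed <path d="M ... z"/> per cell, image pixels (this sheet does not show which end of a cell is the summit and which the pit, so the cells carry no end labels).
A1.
<path d="M527 16l-299 1 0 6 5 2 28 0 29 4 23 7 32 15 58 37 74 61-2 2-10 0-31 6-37 14-42 22-31 26-7 10 8 13 2 32-10 8-1 5-3 16 2 34 6 24 19 29 21 22 50 43 38 25 29 1 40 8 10 0z"/><path d="M303 221l-12 3-10 9-24 42-15 16-17 9-42 15-34 26-37 38-5 17-6-1-20-14-8-2-57-2 1 151 230-1 44-198 8-67 5-20 12-13-2-4z"/><path d="M231 24l-3 1-1 14-15 50-4 26 0 55 4 27 0 33-3 17-6 22-11 21-33 42 24-17 42-15 24-15 14-18 18-34 10-9 12-3 14 7 10-12 28-23 42-22 37-14 31-6 10 0 2-2-74-61-58-37-32-15-23-7z"/><path d="M187 16l-171 1 0 184 29-12 28-4 20 0 40 7 24 11 14 14 8 12 9 24 0 29-13 30 17-22 11-21 8-28 1-44-4-27 0-55 4-26 16-58-1-7-17-1z"/><path d="M93 185l-20 0-28 4-16 6-13 7 0 173 57 4 8 2 20 14 6 1 5-17 49-50 16-22 10-20 2-25-4-19-6-14-8-12-14-14-24-11z"/><path d="M317 228l-13 14-5 20-8 67-44 198 280 1 0-39-18-1-31-7-29-1-6-3-32-22-37-31-25-23-14-18-14-22-6-24-2-34 3-16 1-5 10-8-2-32-4-9z"/><path d="M227 16l-39 1 22 6 17 1z"/>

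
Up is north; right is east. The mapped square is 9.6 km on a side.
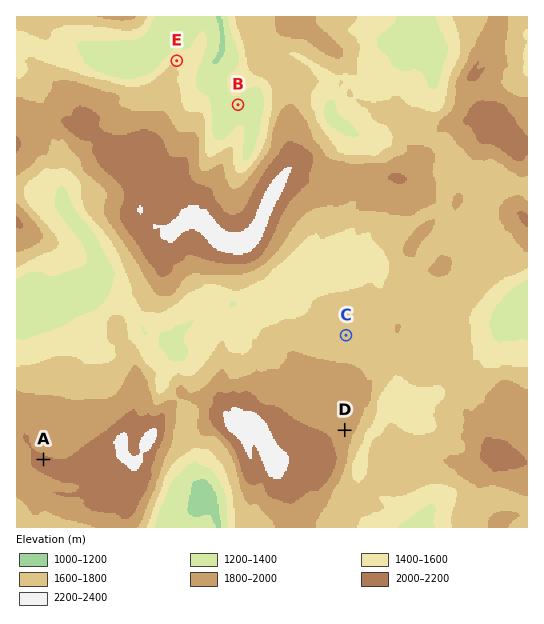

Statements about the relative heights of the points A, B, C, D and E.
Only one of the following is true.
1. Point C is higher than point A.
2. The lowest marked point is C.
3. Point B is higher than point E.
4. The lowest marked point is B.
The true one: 4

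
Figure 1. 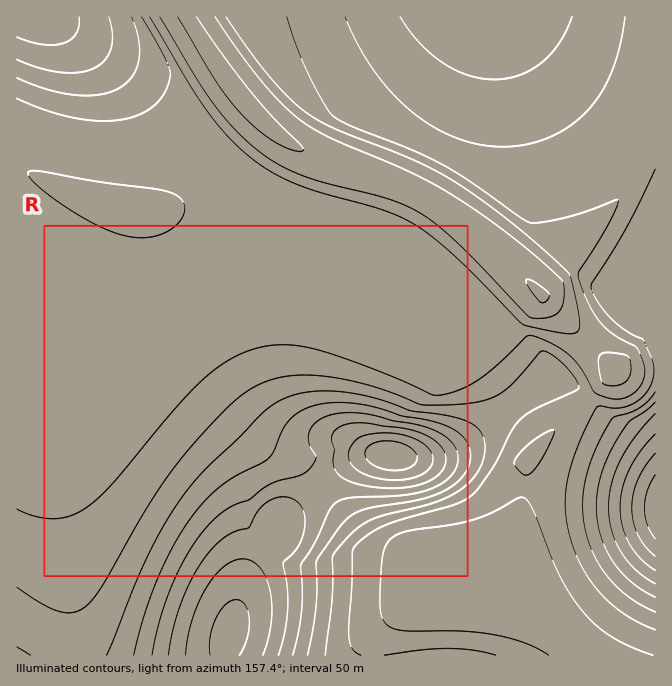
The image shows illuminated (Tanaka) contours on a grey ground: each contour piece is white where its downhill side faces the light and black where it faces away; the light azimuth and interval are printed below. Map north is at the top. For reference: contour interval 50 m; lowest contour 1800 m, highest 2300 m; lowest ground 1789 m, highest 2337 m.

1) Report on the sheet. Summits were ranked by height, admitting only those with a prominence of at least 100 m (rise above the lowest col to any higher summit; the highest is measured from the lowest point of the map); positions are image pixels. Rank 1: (392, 455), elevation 2336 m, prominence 357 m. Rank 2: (230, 634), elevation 2315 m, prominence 143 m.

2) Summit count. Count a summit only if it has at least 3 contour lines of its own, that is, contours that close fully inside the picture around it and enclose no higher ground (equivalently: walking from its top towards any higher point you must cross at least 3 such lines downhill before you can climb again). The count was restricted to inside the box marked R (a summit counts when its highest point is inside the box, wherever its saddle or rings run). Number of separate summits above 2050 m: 1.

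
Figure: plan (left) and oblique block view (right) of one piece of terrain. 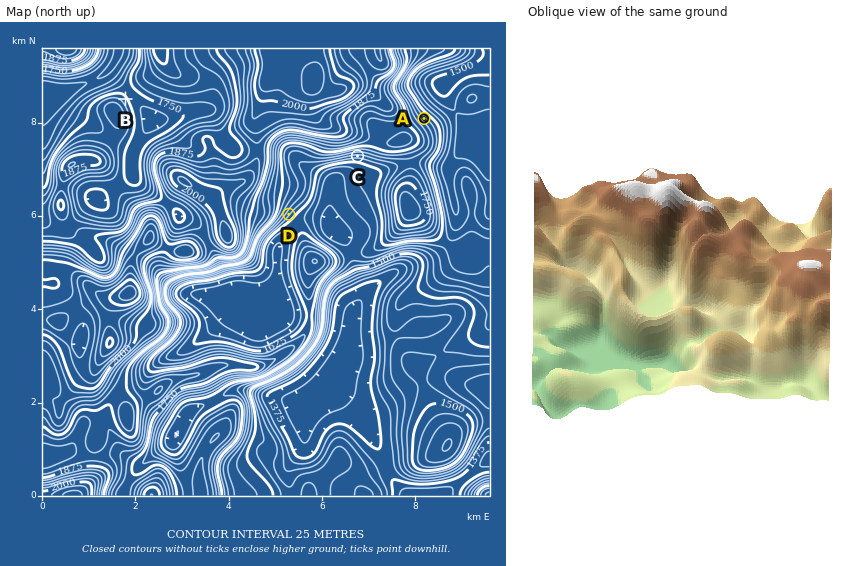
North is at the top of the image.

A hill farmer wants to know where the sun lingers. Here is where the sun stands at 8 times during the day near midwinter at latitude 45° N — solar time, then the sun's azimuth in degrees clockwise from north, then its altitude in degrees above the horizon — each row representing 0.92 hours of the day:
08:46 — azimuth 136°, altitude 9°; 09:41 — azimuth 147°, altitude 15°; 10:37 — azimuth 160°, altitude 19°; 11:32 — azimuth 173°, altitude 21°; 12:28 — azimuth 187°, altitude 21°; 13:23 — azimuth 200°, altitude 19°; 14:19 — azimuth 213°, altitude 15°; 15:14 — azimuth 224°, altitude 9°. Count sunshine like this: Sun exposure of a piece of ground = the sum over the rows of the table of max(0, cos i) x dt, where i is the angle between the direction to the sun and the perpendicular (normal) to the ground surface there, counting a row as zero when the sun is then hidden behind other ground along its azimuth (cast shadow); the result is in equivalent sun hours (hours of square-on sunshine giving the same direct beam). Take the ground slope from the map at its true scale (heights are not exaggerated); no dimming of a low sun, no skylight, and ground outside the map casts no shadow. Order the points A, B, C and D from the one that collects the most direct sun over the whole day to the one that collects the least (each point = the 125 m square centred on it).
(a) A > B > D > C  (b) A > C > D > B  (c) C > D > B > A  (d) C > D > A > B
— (c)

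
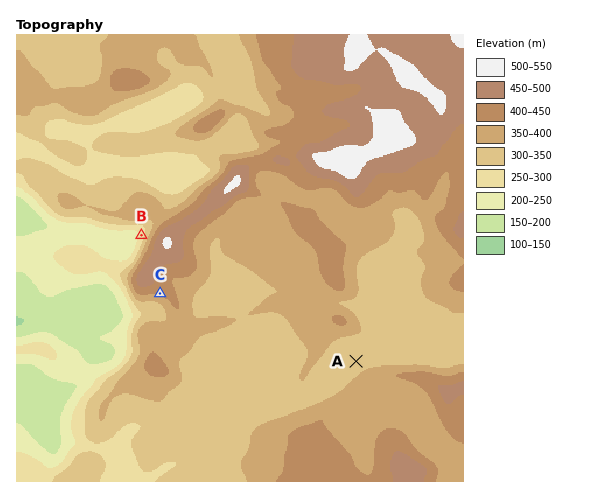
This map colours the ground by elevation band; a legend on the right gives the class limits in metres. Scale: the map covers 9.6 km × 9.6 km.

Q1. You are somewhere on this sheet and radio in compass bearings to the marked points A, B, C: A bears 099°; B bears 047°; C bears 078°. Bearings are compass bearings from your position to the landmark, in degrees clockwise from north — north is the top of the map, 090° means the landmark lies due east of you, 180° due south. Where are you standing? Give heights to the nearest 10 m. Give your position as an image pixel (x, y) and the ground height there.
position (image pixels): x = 57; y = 315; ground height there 160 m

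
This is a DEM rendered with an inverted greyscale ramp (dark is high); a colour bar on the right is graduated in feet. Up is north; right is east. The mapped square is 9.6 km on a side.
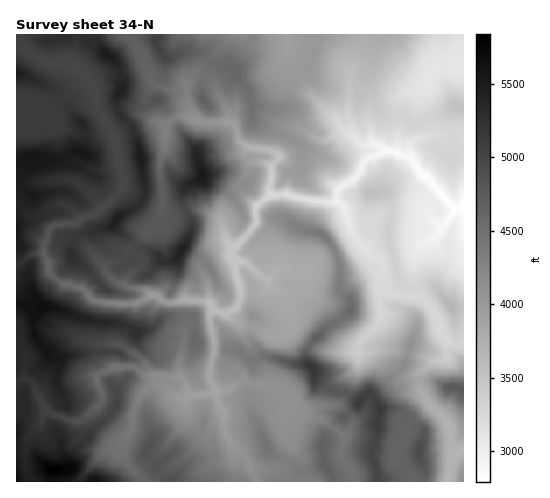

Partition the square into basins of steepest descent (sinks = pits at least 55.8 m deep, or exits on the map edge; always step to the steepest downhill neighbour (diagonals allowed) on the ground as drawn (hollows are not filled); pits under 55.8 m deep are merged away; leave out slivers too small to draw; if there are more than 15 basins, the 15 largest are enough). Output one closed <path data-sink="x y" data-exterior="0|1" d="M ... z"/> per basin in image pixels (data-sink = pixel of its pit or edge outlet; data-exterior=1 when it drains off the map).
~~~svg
<path data-sink="463 206" data-exterior="1" d="M379 34l-363 1 1 447 407-1 2-11-8-15 5-17 0-8-21-19-22-3 22-20 15-8 14 0 16 8 17 1 0-281-9-2-11 7-31 12-6-2-5-7-16-2-8-3-12-33z"/><path data-sink="463 64" data-exterior="1" d="M463 34l-82 0-15 44 12 32 8 4 16 2 5 7 6 2 31-12 11-7 8 2z"/><path data-sink="463 450" data-exterior="1" d="M431 380l-14 0-12 5-25 23 22 3 21 19 0 8-5 17 8 15-1 12 38 0 1-92-6-2-11 0z"/>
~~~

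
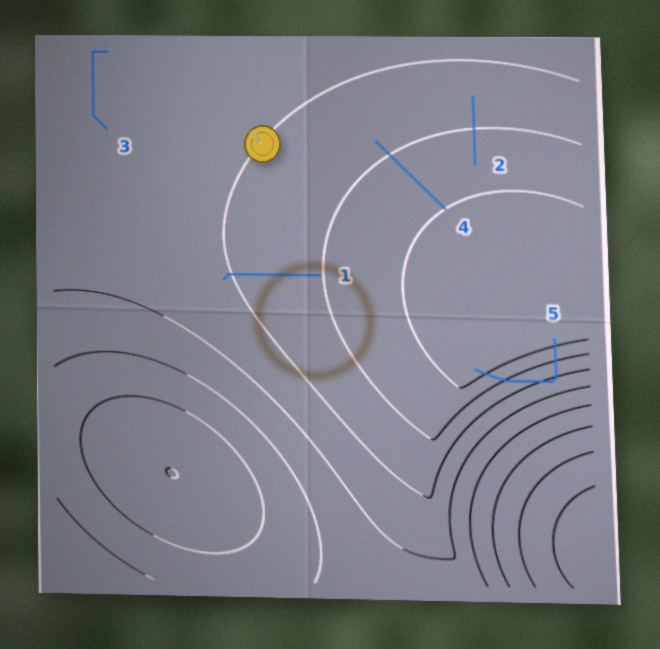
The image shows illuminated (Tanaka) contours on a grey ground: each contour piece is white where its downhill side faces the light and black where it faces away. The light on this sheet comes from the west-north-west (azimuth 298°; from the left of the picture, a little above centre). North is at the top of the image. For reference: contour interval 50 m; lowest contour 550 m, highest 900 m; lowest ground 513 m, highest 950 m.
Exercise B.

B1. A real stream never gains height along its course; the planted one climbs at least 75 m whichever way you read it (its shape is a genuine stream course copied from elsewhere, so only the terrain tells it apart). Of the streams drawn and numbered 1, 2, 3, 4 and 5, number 5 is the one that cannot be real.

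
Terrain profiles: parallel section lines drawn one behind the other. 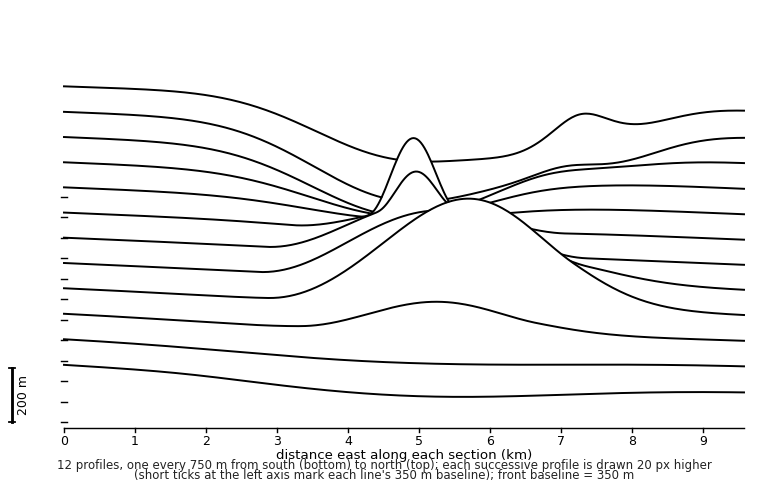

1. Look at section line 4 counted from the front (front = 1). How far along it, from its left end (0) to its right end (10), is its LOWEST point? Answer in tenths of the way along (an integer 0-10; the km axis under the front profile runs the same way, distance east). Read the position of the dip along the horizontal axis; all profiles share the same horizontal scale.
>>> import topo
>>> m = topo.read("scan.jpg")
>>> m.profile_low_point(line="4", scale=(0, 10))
10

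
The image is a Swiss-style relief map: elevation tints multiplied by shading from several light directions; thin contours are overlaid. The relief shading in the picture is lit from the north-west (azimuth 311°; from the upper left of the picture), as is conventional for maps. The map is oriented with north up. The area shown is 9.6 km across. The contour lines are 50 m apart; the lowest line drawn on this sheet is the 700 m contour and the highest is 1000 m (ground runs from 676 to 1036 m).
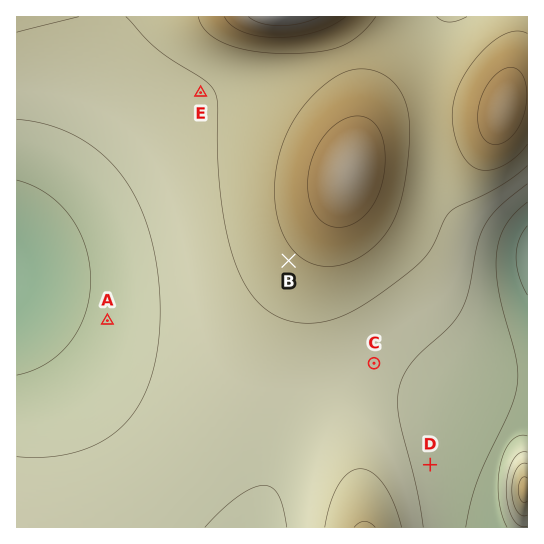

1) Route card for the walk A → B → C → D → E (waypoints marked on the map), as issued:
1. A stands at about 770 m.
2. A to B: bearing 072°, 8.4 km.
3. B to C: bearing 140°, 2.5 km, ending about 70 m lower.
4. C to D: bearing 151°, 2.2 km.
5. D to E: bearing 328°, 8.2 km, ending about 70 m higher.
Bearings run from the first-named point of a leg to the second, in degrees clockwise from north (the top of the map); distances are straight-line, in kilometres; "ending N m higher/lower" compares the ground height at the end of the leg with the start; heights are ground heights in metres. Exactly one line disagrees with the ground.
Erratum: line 2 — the distance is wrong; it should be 3.6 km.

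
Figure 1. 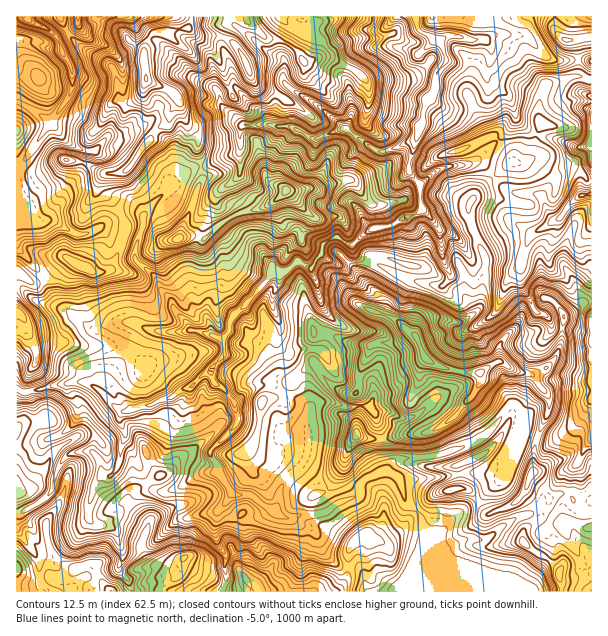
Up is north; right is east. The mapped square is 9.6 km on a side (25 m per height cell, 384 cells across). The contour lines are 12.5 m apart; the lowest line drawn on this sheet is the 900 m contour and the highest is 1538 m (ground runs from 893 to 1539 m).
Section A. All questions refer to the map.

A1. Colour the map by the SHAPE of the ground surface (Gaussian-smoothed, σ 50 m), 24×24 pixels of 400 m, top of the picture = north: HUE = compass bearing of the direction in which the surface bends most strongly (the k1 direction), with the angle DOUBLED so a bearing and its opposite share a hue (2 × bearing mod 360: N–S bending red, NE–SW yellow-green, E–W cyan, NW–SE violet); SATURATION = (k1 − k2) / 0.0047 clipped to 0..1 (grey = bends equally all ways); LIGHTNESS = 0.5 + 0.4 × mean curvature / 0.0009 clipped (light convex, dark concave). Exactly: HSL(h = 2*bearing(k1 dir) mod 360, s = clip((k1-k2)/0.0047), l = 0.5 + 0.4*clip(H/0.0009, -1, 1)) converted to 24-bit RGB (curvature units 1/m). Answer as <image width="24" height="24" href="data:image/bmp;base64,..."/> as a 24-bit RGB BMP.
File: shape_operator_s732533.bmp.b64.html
<image width="24" height="24" href="data:image/bmp;base64,Qk32BgAAAAAAADYAAAAoAAAAGAAAABgAAAABABgAAAAAAMAGAAATCwAAEwsAAAAAAAAAAAAAbJiQjGeVb46Cdbl2cS99lKN5qoV+bYpfHjtfydy8ioKrXHyYubPGsnWaeFNocn1UbXl4f39/f39/fXp4dG1nRTFBvdebeWWIpFuWfbSBXoC37N7kHRtMacOex8Db3t/tQhuis9umoHm9blGSaVBGs2FvjW+Bs8GnS1pqf31/hmh6oGuinWCYk8/Eg7+YoWebfkaNyc+iJDMuZ1k4UERz08ePFTYYkntGMoY2Y0g0in9abFFWfGiFXpCL1L7Ro4uoeGCOdml0lWWciJBPToxyr4V9aXRefYNcI1cz4KOcRV5paWiYZJOIqsSar2S2qKNTO2VcsI+AZDw/jmRgfpBgR2ZHZGdLtamEcUJvoG1cJz8oo9O+xJDUUYZRgXKNiY6dtKK7J3WH1bavLVJQpoV+k1piYI1SY4RWeTtzoJZfhJ6RZYB9l3SPrY91PWZRj3JgP2NbXcJEwp7heFFnKzxE4cK5UZmCl3qtbIduvkq7q645p09qNGV+hLV8rH+urJF4TjqntLWbd4OHc4CFSk1m5szJXlxKQUQsXHksJ6NCvGPIy4zCPlddtdSOu3i6PJxvl4JwS49Fw6nfmsXGMDJ5w8GWX2hSrnqMIH9Vu2JzjXd0gYB3TVBhq26j2tvxpofS49zv68XsHUYfJ1Ujq2+WzJpqJD8niVeKoo6+4OHmTlCVjXVqTEMnW2ktn36sfXOUyM2vOB1UsqOJfY59SlNoZZc0gmkqez9xf6NJUYFi89jnVo52OmNZXjZC3+a1RWZmSEURSGMhdW9BcUdZk4Oasp61UX43OJIwShVAcbqWsImCnX6LXld/a4m+yHyuWH57vp+HTlY+Tm066c3HHRotfcSas8aDOD1g2r59XXOfXV1wbnx2d4WClo2Un5KlvYiqH2JkmoVgj5aAgmGIirqWQz1bx6OWQlVct5mMwuTolqjX58Do2ObzS0635rvAMkZom9KlYFWQiY2qeHeSg4+ScYhha4lGnIRCIQ5Zy7uld5RudVJ4srJ3WJCotn80ijh33PDaYZNYDSYOMTR98cbFRnB54MaDJSZKttfEaUJeZ09MdHpla2VZlYZxkGGuYFqrUMtCF2lizXCocpuDVMuwaRw+z/Dtt+3qvsDfq4/Qw1fWDVkqvq5GvyBfwuZjjkSskkMzhk99hHJefX5WWWdRaahyjFeAinGJqIWRMoxfEXxc5crIGAZB2vHk16SCob1rPTYaKxsRlmBbw66MFDwz1HLop5PUsm+ep1ionHCbssLUsbHTlsTUmyxjWW9IamlKZ4tvwsCtFg4mYKUCADMuvOYA0IBDejZEkY/BUGzHv7tmw6yUPU9fUJo6jj9DnmB6ZoWplaG7jF1MiFpyu2hqYmbB7trxq73hRZFpiW5YlTyLW+KiAFIgktIAB4FFzKnXn2KhTx2hvVQ2ts2rj2uST4p3paJacXxUaWdVVVM4vIqERWJLr7qPMWVlbYBOo4NY3Z7XtWfLWatpWUiB2O7z0uf5NwgyFS4FDy4FKwgZvdSyhY5jYE1SkZttG0EwyZKUd216imV8W4hjrod4c3ZLXHpwVGttz7iQJko9kHCl2I7L2+Xw2XqvPRE3hNm5aYzZcD7/w87krMC6vJ+6YlqGimJax6+WPXEhX12FtXOeZ7a7yc3q8NvsRG1fXGpnlK1XgJG9FBo42/Dhs7VfwzlpTn+8x8HZ153NJwM0KJ8RXGUqiVJZo4yhk5SfhaeIpdjTOHFWes2crClOICwSjI1T58TRNkZYxdixT35zMEpvhsV6vr6ECCsp89jdLAsHeKwPCCAr7tzv4tbvcXyqjKagnoWgpotWC0INv5i5JkdMYoaT04mrTIFGf4ZHunyxwePFaEp+TWEYLBsMKRMKw/nAMy4A8PXKV7OeJ0FhVoRIWV5DkKpxnVSksnp3mZ2+cXfUa0FBf7uGMGGLtWGutHTAmbh6wuDITE+lbBxX1F5aWsfAa9HgYQoPaInQzuWvVWl5e05vJTxPqrSVVXNnZTtQwb2cg4Zmi0Usjp+vztrNGQsoe6BUSjKh6/DbdoI6cikhMnKRqOGlXlWSfzWJo8WsUEWU3O/mkHi4p5LDH0pmtKiRdF98cZCViraiu4zBsKrcd6F4hCWCSa/OcsRAlCZz3Mu3lkOXf9WPOESEuOO7izx2e8zKuJGyicuwSUEjUzkuOXtScTGliMeJglZ+hIl3cmBFbUMuu6ZEig9c/wGxE6DecZ/UhexnsUMswFCFx9WcTGuQqkpIZamahFVxubiRu19XUoWwRp2zbSiEwHBrYaBDZ6KXc5ZuVUV2rdewbpyq"/>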